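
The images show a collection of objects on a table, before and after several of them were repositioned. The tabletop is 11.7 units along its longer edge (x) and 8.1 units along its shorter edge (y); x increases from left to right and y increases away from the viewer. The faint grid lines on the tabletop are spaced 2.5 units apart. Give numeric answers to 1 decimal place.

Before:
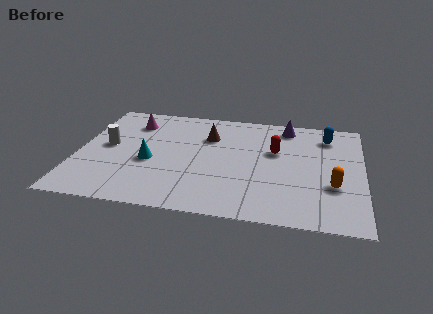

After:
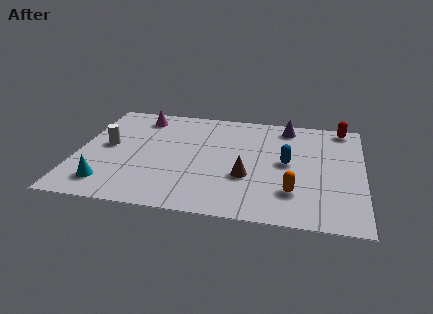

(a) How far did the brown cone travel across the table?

3.3

The brown cone was near (5.3, 5.7) before and (7.0, 2.9) after, so it travelled √(1.7² + 2.8²) ≈ 3.3 units.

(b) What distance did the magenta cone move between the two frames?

0.6

From (2.1, 6.3) to (2.4, 6.8), the magenta cone covered √(0.3² + 0.5²) ≈ 0.6 units.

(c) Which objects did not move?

the purple cone and the white cylinder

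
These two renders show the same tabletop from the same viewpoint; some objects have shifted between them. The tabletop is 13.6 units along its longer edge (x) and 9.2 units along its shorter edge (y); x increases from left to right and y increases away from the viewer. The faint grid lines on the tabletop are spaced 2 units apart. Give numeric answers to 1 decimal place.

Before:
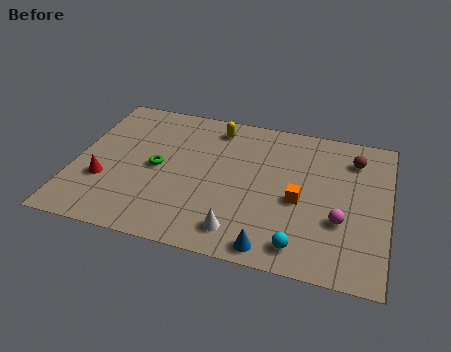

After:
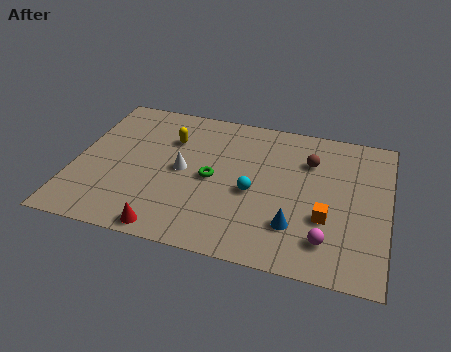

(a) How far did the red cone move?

3.8

The red cone was near (1.4, 3.1) before and (4.4, 0.8) after, so it travelled √(3.0² + 2.3²) ≈ 3.8 units.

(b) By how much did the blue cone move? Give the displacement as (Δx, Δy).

(0.9, 1.5)

From the two frames, the blue cone sits at roughly (8.8, 0.9) before and (9.7, 2.4) after.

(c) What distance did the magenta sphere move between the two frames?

1.4

The magenta sphere was near (11.6, 3.2) before and (11.1, 1.9) after, so it travelled √(0.5² + 1.3²) ≈ 1.4 units.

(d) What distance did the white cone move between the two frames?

4.1

The white cone moved from about (7.4, 1.5) to (4.7, 4.6), a distance of √(2.7² + 3.1²) ≈ 4.1.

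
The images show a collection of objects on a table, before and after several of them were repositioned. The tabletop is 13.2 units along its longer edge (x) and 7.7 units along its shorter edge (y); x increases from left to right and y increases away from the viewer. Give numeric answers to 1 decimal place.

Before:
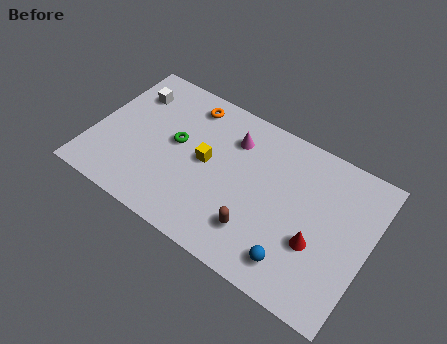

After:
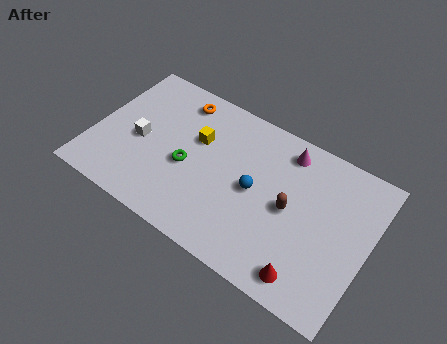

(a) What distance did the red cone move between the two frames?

1.7

The red cone moved from about (10.9, 2.8) to (10.8, 1.1), a distance of √(0.1² + 1.7²) ≈ 1.7.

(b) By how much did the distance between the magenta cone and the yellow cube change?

+2.3

The distance was about 2.1 in the first image and 4.4 in the second, so they moved 2.3 units further apart.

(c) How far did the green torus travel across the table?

1.1

The green torus moved from about (3.9, 4.2) to (4.6, 3.3), a distance of √(0.7² + 0.9²) ≈ 1.1.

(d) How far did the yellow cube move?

1.1

From (5.4, 4.0) to (4.8, 4.9), the yellow cube covered √(0.6² + 0.9²) ≈ 1.1 units.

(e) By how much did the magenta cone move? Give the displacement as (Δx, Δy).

(2.5, 0.7)

From the two frames, the magenta cone sits at roughly (6.4, 5.8) before and (8.9, 6.5) after.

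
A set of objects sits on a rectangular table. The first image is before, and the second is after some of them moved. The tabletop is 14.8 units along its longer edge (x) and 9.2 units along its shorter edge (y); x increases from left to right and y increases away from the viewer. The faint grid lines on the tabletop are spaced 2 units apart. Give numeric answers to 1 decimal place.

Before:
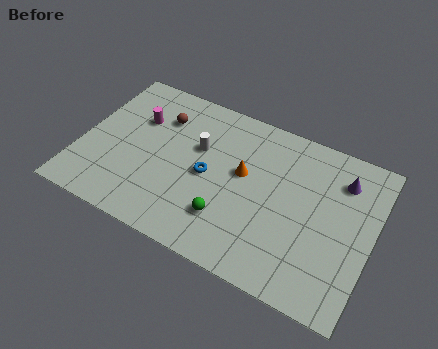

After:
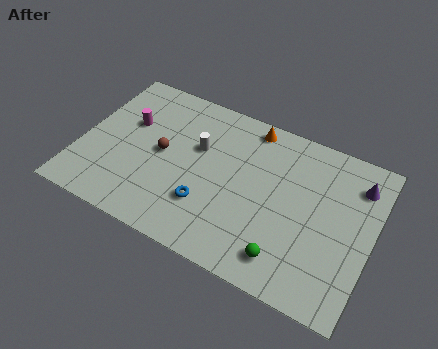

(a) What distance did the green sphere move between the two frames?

3.2

The green sphere moved from about (7.8, 2.4) to (10.9, 1.6), a distance of √(3.1² + 0.8²) ≈ 3.2.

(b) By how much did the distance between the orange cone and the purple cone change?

+0.6

Before: roughly 5.1 units apart; after: 5.7. That's 0.6 units further apart.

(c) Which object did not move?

the white cylinder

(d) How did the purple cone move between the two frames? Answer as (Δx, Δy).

(0.8, 0.1)

From the two frames, the purple cone sits at roughly (13.0, 7.1) before and (13.8, 7.2) after.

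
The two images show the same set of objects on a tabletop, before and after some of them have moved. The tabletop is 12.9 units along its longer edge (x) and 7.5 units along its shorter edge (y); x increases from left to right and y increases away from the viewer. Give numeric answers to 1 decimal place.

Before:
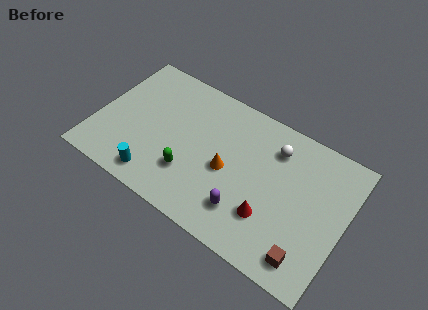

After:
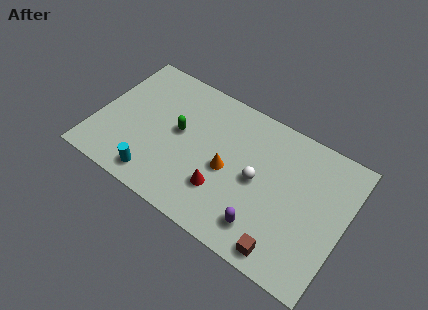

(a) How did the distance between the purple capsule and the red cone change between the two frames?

+1.1

The distance was about 1.3 in the first image and 2.4 in the second, so they moved 1.1 units further apart.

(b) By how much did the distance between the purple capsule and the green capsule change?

+2.5

They were about 3.0 units apart before and 5.5 after — 2.5 units further apart.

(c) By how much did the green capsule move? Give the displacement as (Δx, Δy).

(-0.9, 1.9)

The green capsule was at about (5.1, 2.2) and moved to about (4.2, 4.1).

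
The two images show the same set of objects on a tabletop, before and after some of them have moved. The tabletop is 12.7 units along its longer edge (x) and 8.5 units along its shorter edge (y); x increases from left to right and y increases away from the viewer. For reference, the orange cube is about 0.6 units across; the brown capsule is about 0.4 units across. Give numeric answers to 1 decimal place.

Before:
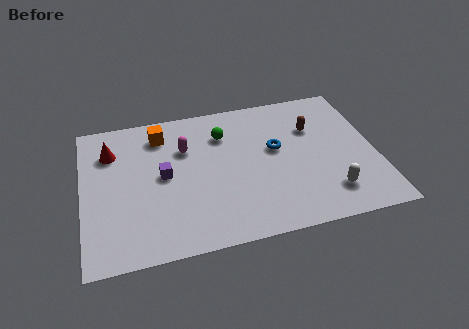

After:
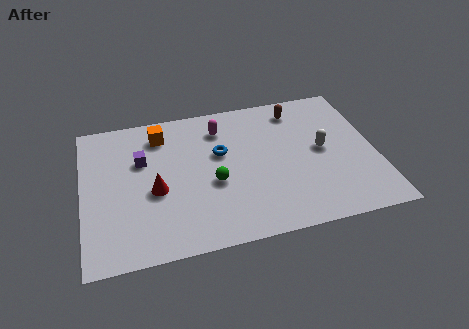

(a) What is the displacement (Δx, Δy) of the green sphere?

(-0.6, -2.8)

The green sphere started near (6.2, 6.3) and ended near (5.6, 3.5).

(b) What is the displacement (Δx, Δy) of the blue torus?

(-2.4, 0.3)

From the two frames, the blue torus sits at roughly (8.4, 4.9) before and (6.0, 5.2) after.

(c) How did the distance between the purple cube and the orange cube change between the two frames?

-0.8

They were about 2.5 units apart before and 1.7 after — 0.8 units closer together.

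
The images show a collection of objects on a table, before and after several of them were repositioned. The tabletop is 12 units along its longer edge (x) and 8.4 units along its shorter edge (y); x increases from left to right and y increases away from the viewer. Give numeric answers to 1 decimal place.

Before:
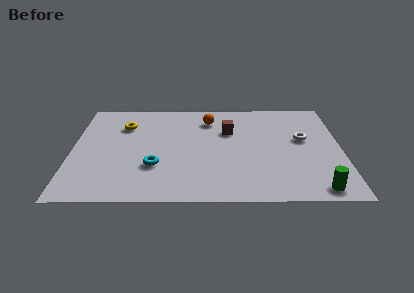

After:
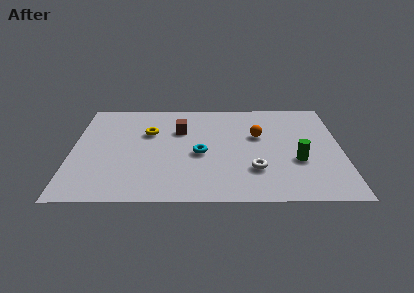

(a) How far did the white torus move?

3.3

The white torus was near (10.3, 4.9) before and (8.1, 2.4) after, so it travelled √(2.2² + 2.5²) ≈ 3.3 units.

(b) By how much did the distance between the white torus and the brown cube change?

+1.3

They were about 3.4 units apart before and 4.7 after — 1.3 units further apart.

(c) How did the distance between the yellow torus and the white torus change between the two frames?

-2.5

The distance was about 8.1 in the first image and 5.6 in the second, so they moved 2.5 units closer together.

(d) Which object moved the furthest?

the white torus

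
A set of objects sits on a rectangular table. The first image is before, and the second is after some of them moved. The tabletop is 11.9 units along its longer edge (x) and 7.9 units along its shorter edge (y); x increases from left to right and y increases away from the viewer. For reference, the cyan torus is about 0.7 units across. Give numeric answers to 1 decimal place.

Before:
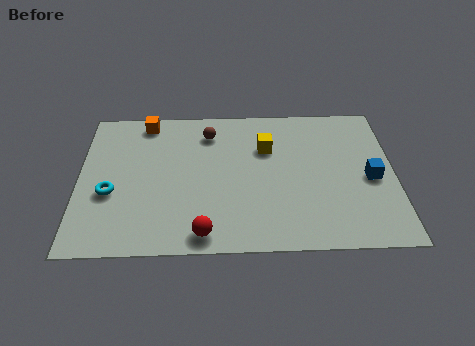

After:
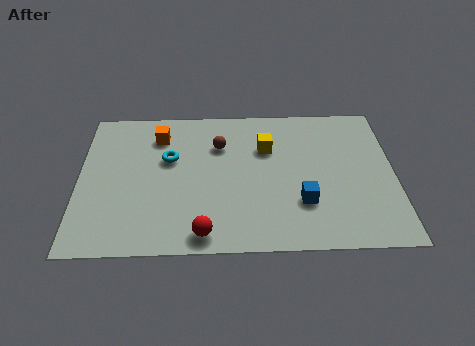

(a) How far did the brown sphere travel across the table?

0.8

From (4.9, 6.3) to (5.3, 5.6), the brown sphere covered √(0.4² + 0.7²) ≈ 0.8 units.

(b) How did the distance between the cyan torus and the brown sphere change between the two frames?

-2.9

The distance was about 4.9 in the first image and 2.0 in the second, so they moved 2.9 units closer together.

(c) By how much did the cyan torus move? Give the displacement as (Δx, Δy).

(2.2, 1.8)

The cyan torus was at about (1.2, 3.1) and moved to about (3.4, 4.9).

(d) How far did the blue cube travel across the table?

2.9

From (11.0, 3.6) to (8.4, 2.4), the blue cube covered √(2.6² + 1.2²) ≈ 2.9 units.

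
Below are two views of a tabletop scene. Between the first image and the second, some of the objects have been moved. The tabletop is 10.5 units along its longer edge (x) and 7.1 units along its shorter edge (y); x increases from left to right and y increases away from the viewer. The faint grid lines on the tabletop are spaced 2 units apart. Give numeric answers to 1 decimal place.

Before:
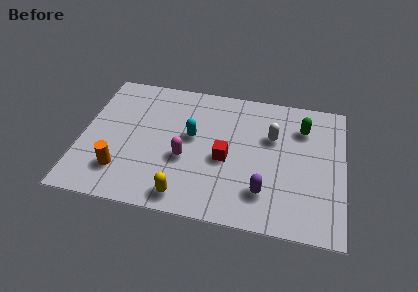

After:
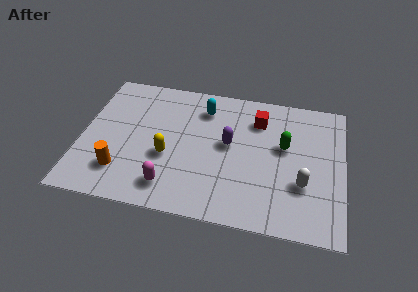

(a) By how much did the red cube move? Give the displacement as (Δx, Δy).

(1.2, 2.3)

From the two frames, the red cube sits at roughly (5.8, 3.1) before and (7.0, 5.4) after.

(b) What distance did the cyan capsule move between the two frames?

1.6

From (4.4, 4.0) to (4.8, 5.6), the cyan capsule covered √(0.4² + 1.6²) ≈ 1.6 units.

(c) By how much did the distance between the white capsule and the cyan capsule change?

+1.9

The distance was about 3.3 in the first image and 5.2 in the second, so they moved 1.9 units further apart.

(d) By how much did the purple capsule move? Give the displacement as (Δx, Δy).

(-1.5, 2.2)

The purple capsule was at about (7.4, 1.7) and moved to about (5.9, 3.9).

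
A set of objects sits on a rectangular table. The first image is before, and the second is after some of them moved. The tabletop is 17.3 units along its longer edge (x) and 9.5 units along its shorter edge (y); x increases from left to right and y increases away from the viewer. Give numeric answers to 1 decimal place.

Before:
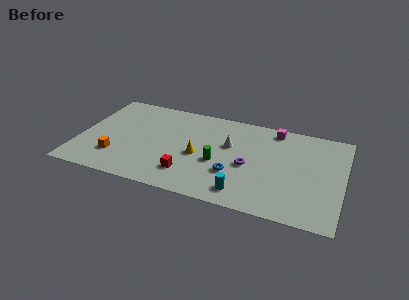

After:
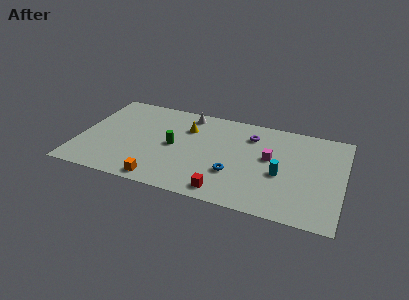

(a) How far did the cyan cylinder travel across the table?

3.3

The cyan cylinder was near (11.1, 1.5) before and (13.3, 4.0) after, so it travelled √(2.2² + 2.5²) ≈ 3.3 units.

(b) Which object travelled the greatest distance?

the white cone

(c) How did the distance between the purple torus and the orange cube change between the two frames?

-0.5

Before: roughly 8.8 units apart; after: 8.3. That's 0.5 units closer together.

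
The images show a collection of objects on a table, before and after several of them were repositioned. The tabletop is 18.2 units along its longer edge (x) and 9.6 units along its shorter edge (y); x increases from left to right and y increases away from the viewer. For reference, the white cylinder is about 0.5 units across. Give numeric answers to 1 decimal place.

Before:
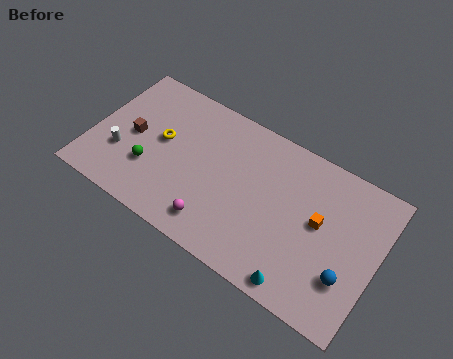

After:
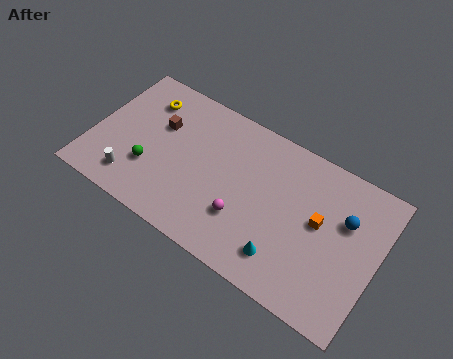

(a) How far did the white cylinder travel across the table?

1.7

The white cylinder moved from about (2.0, 3.2) to (3.0, 1.8), a distance of √(1.0² + 1.4²) ≈ 1.7.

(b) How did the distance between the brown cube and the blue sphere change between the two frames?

-2.2

They were about 14.2 units apart before and 12.0 after — 2.2 units closer together.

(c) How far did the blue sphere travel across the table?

3.5

The blue sphere was near (16.6, 2.9) before and (16.0, 6.3) after, so it travelled √(0.6² + 3.4²) ≈ 3.5 units.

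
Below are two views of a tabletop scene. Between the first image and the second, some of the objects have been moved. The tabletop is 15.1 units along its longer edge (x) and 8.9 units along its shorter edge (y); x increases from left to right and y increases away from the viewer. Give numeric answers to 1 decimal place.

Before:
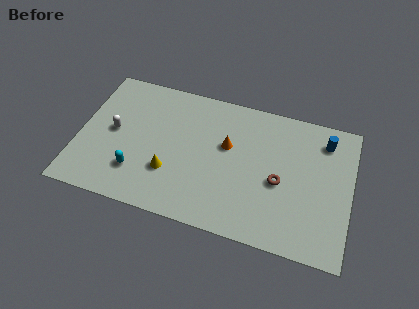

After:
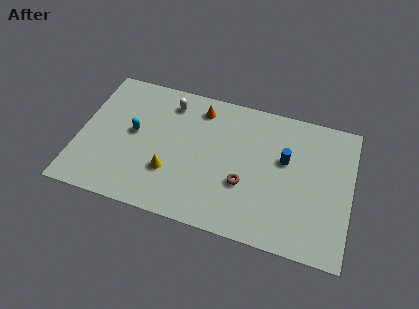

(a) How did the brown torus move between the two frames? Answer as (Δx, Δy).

(-1.9, -0.7)

From the two frames, the brown torus sits at roughly (11.2, 3.9) before and (9.3, 3.2) after.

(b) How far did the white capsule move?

4.0

From (1.9, 4.6) to (4.8, 7.3), the white capsule covered √(2.9² + 2.7²) ≈ 4.0 units.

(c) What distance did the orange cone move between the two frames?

2.6

The orange cone moved from about (8.2, 5.4) to (6.5, 7.4), a distance of √(1.7² + 2.0²) ≈ 2.6.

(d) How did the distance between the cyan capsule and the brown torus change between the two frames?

-1.5

They were about 8.0 units apart before and 6.5 after — 1.5 units closer together.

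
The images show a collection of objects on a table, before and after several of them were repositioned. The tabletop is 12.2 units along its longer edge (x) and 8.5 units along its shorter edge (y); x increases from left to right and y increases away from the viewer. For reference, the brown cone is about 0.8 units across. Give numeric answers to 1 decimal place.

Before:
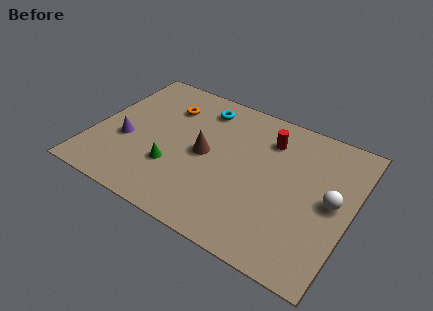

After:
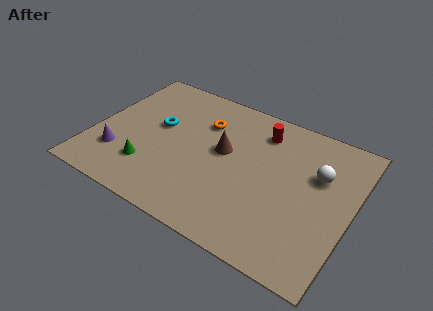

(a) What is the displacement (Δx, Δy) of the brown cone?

(0.8, 0.6)

From the two frames, the brown cone sits at roughly (5.3, 4.2) before and (6.1, 4.8) after.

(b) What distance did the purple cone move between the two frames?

1.0

The purple cone was near (1.6, 3.3) before and (1.4, 2.3) after, so it travelled √(0.2² + 1.0²) ≈ 1.0 units.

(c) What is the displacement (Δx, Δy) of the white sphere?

(-0.8, 1.2)

The white sphere started near (11.3, 4.3) and ended near (10.5, 5.5).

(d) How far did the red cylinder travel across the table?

0.5

From (8.0, 6.5) to (7.6, 6.8), the red cylinder covered √(0.4² + 0.3²) ≈ 0.5 units.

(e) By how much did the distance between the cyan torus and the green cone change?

-1.7

Before: roughly 4.4 units apart; after: 2.7. That's 1.7 units closer together.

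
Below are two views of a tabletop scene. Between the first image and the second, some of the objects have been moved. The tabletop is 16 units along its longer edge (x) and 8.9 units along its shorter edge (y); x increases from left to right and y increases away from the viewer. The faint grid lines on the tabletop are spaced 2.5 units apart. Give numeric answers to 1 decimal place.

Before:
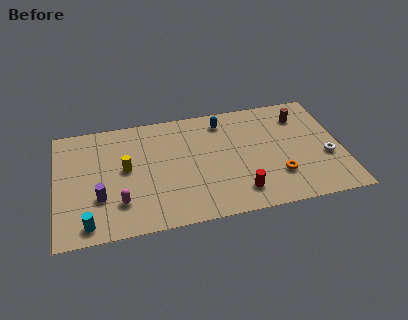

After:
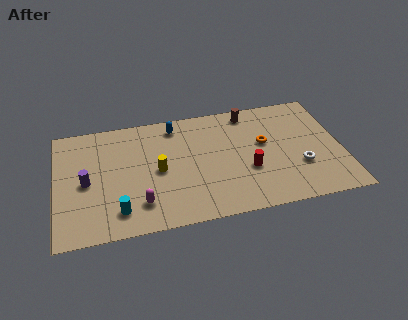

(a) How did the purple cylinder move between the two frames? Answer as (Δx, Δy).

(-0.7, 1.3)

The purple cylinder started near (2.4, 2.9) and ended near (1.7, 4.2).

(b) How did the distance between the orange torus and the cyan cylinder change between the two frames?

-1.7

They were about 10.7 units apart before and 9.0 after — 1.7 units closer together.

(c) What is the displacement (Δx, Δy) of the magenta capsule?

(1.1, -0.3)

From the two frames, the magenta capsule sits at roughly (3.5, 2.3) before and (4.6, 2.0) after.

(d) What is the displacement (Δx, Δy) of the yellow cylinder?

(1.8, -0.5)

From the two frames, the yellow cylinder sits at roughly (3.9, 4.8) before and (5.7, 4.3) after.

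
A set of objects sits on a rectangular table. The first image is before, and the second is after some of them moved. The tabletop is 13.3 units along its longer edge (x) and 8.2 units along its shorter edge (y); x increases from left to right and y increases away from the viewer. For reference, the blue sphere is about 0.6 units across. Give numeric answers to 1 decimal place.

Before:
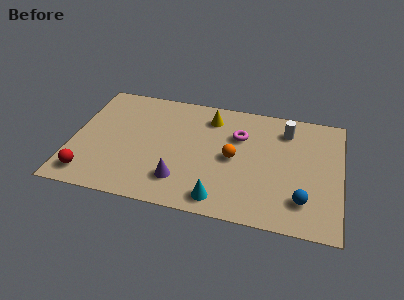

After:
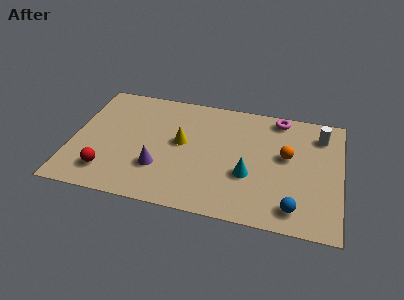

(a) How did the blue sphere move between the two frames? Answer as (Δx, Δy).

(-0.4, -0.6)

From the two frames, the blue sphere sits at roughly (11.5, 1.9) before and (11.1, 1.3) after.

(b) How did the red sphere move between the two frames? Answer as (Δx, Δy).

(0.9, 0.4)

The red sphere was at about (1.0, 1.3) and moved to about (1.9, 1.7).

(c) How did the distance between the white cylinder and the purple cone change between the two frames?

+2.0

They were about 6.8 units apart before and 8.8 after — 2.0 units further apart.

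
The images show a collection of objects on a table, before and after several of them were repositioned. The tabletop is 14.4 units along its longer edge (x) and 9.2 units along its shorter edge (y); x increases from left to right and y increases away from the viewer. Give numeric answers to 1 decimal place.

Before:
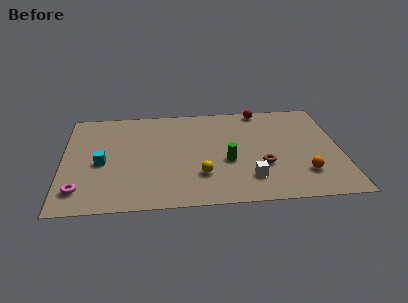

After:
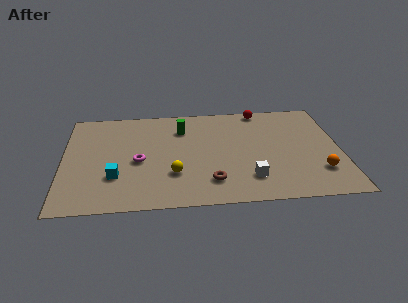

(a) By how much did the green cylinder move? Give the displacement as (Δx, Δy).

(-2.3, 3.2)

The green cylinder started near (8.5, 3.7) and ended near (6.2, 6.9).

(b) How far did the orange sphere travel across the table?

0.8

The orange sphere was near (12.4, 2.3) before and (13.2, 2.4) after, so it travelled √(0.8² + 0.1²) ≈ 0.8 units.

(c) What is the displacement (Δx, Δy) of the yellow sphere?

(-1.4, 0.2)

The yellow sphere started near (7.1, 2.6) and ended near (5.7, 2.8).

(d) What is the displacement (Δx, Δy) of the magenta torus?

(3.0, 2.3)

The magenta torus started near (0.9, 1.8) and ended near (3.9, 4.1).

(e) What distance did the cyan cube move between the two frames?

1.5

The cyan cube was near (2.0, 4.1) before and (2.7, 2.8) after, so it travelled √(0.7² + 1.3²) ≈ 1.5 units.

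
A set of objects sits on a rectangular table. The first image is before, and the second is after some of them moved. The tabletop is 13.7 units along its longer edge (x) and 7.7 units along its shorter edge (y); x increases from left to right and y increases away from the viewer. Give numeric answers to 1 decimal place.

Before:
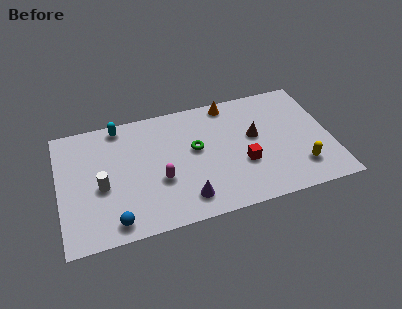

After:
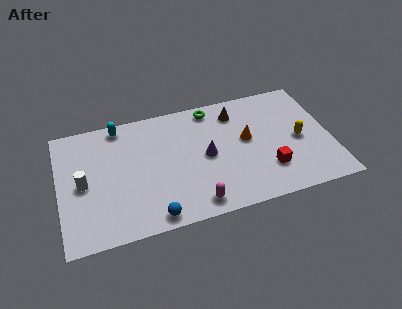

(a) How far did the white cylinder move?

1.0

From (2.1, 3.3) to (1.2, 3.7), the white cylinder covered √(0.9² + 0.4²) ≈ 1.0 units.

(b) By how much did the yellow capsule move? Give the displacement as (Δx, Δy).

(0.1, 1.8)

From the two frames, the yellow capsule sits at roughly (12.0, 1.8) before and (12.1, 3.6) after.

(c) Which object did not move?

the cyan capsule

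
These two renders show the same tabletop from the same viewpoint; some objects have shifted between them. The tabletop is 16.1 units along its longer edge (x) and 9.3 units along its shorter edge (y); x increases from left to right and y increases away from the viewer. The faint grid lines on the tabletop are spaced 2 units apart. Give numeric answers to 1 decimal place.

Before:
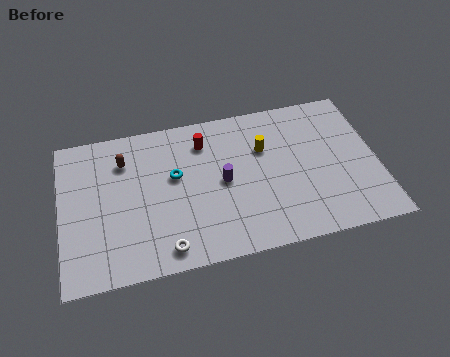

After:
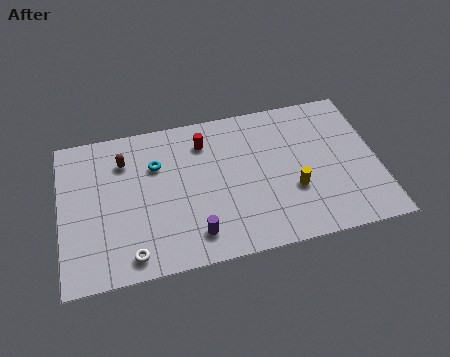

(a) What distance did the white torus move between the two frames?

1.7

From (5.1, 1.2) to (3.4, 1.2), the white torus covered √(1.7² + 0.0²) ≈ 1.7 units.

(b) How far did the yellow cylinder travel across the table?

3.2

The yellow cylinder moved from about (10.4, 6.2) to (11.7, 3.3), a distance of √(1.3² + 2.9²) ≈ 3.2.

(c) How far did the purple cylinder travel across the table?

3.3

The purple cylinder moved from about (8.2, 4.6) to (6.6, 1.7), a distance of √(1.6² + 2.9²) ≈ 3.3.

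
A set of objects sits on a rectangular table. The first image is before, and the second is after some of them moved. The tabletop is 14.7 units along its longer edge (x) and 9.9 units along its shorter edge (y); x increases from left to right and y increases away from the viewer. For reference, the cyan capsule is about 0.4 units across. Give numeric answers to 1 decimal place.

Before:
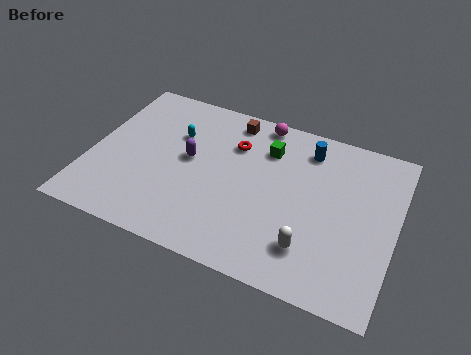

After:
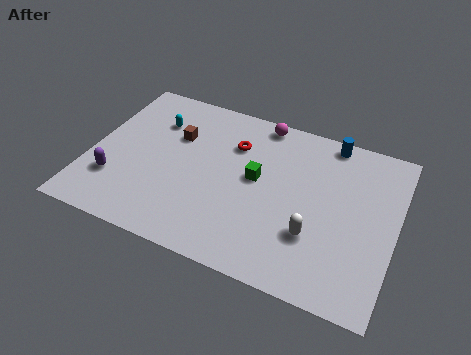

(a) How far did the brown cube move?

3.2

From (6.4, 8.6) to (3.9, 6.6), the brown cube covered √(2.5² + 2.0²) ≈ 3.2 units.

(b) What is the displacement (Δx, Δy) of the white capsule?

(0.1, 0.8)

The white capsule started near (10.9, 2.3) and ended near (11.0, 3.1).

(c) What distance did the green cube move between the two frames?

2.0

From (8.3, 7.4) to (8.0, 5.4), the green cube covered √(0.3² + 2.0²) ≈ 2.0 units.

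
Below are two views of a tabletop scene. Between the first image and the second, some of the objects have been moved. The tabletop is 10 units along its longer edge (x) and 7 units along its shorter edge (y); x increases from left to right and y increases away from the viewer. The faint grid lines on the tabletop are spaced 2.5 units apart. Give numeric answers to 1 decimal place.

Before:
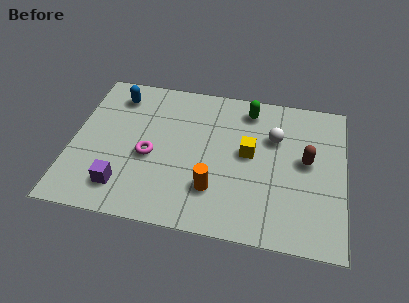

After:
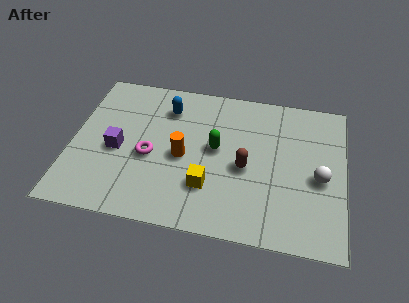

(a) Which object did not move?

the magenta torus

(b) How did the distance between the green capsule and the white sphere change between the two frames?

+2.3

Before: roughly 1.6 units apart; after: 3.9. That's 2.3 units further apart.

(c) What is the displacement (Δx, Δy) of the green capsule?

(-1.1, -2.1)

From the two frames, the green capsule sits at roughly (6.4, 5.9) before and (5.3, 3.8) after.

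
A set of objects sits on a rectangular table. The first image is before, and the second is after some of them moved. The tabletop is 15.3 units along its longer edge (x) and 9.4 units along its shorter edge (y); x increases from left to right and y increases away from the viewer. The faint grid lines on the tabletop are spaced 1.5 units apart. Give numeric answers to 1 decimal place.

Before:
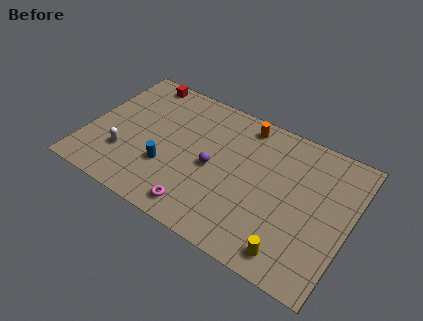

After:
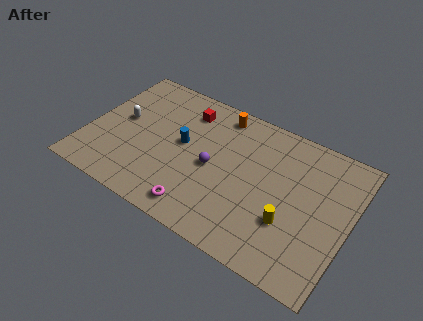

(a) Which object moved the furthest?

the red cube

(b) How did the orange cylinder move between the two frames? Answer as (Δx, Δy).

(-1.5, 0.0)

The orange cylinder started near (8.7, 8.2) and ended near (7.2, 8.2).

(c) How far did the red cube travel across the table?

3.2

From (2.3, 8.5) to (5.3, 7.5), the red cube covered √(3.0² + 1.0²) ≈ 3.2 units.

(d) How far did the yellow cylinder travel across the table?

1.8

From (12.5, 1.3) to (12.1, 3.1), the yellow cylinder covered √(0.4² + 1.8²) ≈ 1.8 units.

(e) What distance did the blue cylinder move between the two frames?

2.1

The blue cylinder moved from about (4.9, 3.1) to (5.5, 5.1), a distance of √(0.6² + 2.0²) ≈ 2.1.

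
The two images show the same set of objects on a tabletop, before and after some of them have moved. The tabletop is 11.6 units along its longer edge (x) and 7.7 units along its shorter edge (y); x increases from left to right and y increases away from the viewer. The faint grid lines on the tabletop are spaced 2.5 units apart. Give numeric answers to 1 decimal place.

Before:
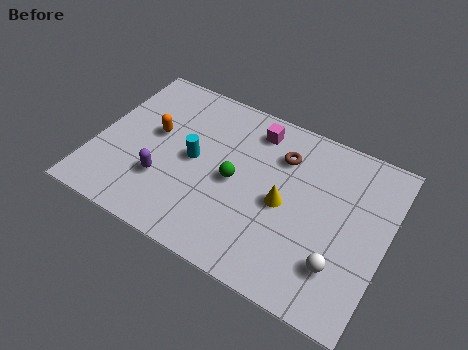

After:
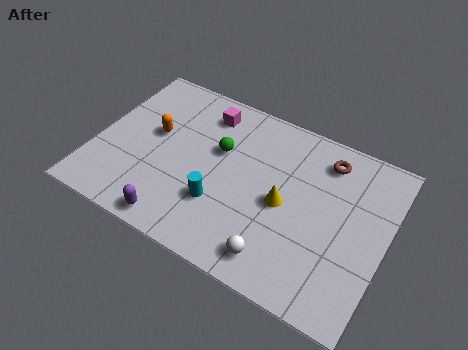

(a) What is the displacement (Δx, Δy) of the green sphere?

(-0.8, 1.1)

The green sphere started near (5.6, 3.7) and ended near (4.8, 4.8).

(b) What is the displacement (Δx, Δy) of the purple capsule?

(0.8, -1.6)

From the two frames, the purple capsule sits at roughly (2.9, 2.4) before and (3.7, 0.8) after.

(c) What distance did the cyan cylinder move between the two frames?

2.0

The cyan cylinder moved from about (3.9, 3.9) to (5.2, 2.4), a distance of √(1.3² + 1.5²) ≈ 2.0.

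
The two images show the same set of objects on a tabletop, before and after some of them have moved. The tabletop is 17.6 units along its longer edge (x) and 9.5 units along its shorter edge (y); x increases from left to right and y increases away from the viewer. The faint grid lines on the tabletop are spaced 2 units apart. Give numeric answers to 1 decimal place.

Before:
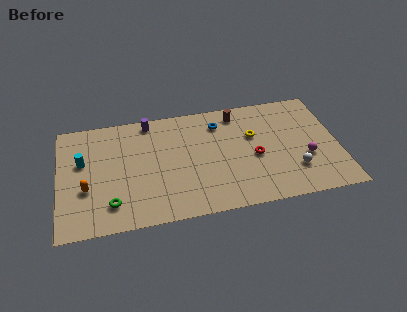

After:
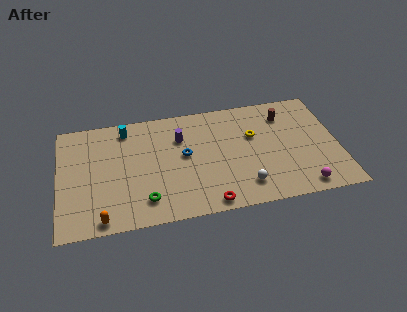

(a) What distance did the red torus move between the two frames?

4.5

From (12.3, 4.2) to (9.2, 0.9), the red torus covered √(3.1² + 3.3²) ≈ 4.5 units.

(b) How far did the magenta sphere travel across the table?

2.4

From (15.5, 3.5) to (15.1, 1.1), the magenta sphere covered √(0.4² + 2.4²) ≈ 2.4 units.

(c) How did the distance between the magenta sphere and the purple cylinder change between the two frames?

-1.6

They were about 10.9 units apart before and 9.3 after — 1.6 units closer together.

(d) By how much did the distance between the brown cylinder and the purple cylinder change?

+1.1

Before: roughly 5.6 units apart; after: 6.7. That's 1.1 units further apart.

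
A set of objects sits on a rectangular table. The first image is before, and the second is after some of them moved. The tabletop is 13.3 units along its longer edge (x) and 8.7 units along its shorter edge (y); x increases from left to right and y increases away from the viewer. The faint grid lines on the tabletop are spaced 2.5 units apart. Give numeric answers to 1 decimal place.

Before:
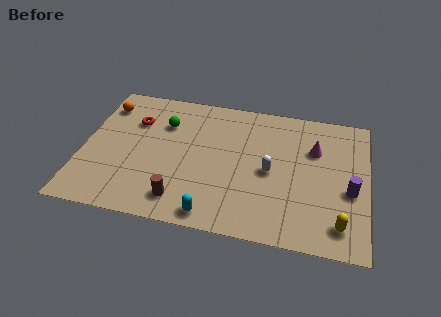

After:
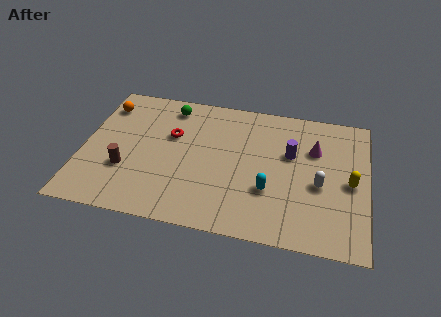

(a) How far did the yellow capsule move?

2.6

From (12.1, 1.5) to (12.5, 4.1), the yellow capsule covered √(0.4² + 2.6²) ≈ 2.6 units.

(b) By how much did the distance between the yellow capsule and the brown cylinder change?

+3.2

They were about 7.3 units apart before and 10.5 after — 3.2 units further apart.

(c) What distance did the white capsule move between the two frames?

2.3

The white capsule was near (8.8, 4.1) before and (11.1, 3.7) after, so it travelled √(2.3² + 0.4²) ≈ 2.3 units.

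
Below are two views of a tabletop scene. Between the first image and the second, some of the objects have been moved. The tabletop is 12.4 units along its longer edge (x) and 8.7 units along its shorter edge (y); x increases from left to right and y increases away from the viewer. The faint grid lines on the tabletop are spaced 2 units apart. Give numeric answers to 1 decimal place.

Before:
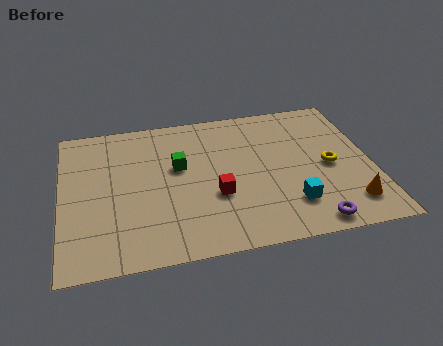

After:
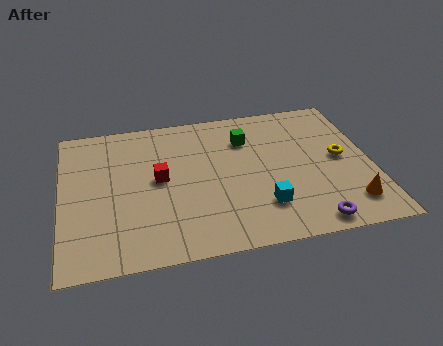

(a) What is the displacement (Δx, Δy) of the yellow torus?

(0.5, 0.4)

The yellow torus started near (10.7, 4.1) and ended near (11.2, 4.5).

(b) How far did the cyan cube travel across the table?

1.1

The cyan cube moved from about (9.0, 2.1) to (7.9, 2.2), a distance of √(1.1² + 0.1²) ≈ 1.1.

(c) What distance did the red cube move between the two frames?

2.6

From (6.1, 3.2) to (3.9, 4.6), the red cube covered √(2.2² + 1.4²) ≈ 2.6 units.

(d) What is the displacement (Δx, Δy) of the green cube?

(2.8, 1.2)

From the two frames, the green cube sits at roughly (4.7, 5.2) before and (7.5, 6.4) after.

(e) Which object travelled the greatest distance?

the green cube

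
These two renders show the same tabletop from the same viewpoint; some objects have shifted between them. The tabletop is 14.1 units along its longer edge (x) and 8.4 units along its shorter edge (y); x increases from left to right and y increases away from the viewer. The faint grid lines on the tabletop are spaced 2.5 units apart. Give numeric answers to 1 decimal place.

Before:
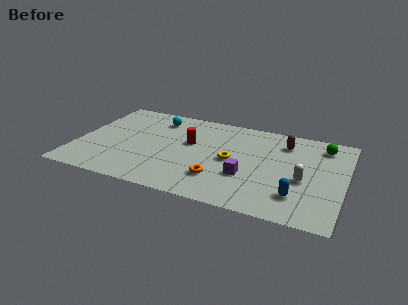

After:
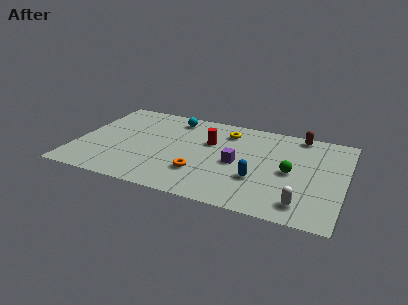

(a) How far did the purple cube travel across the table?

1.2

From (9.1, 2.9) to (8.5, 3.9), the purple cube covered √(0.6² + 1.0²) ≈ 1.2 units.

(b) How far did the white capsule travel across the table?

2.1

The white capsule moved from about (12.0, 3.5) to (12.1, 1.4), a distance of √(0.1² + 2.1²) ≈ 2.1.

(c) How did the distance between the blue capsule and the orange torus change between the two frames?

-1.1

They were about 4.1 units apart before and 3.0 after — 1.1 units closer together.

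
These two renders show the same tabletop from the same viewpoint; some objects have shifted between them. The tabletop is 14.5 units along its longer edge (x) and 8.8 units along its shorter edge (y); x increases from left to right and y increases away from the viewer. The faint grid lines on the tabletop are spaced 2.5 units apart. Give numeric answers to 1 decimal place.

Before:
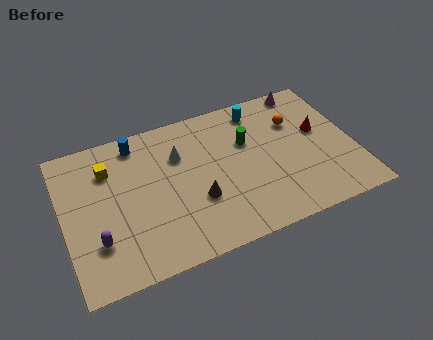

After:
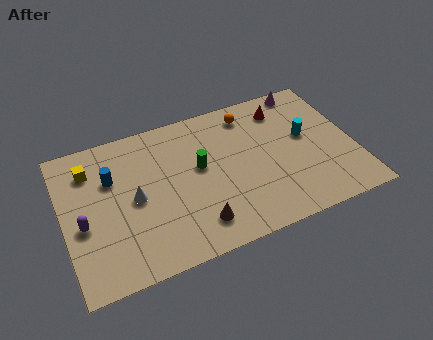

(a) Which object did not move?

the magenta cone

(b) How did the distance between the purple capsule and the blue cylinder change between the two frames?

-2.9

They were about 5.6 units apart before and 2.7 after — 2.9 units closer together.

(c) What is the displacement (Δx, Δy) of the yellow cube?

(-0.9, 0.3)

The yellow cube started near (2.4, 6.5) and ended near (1.5, 6.8).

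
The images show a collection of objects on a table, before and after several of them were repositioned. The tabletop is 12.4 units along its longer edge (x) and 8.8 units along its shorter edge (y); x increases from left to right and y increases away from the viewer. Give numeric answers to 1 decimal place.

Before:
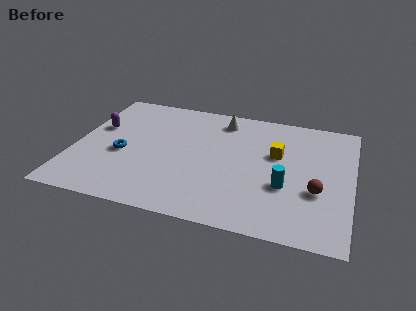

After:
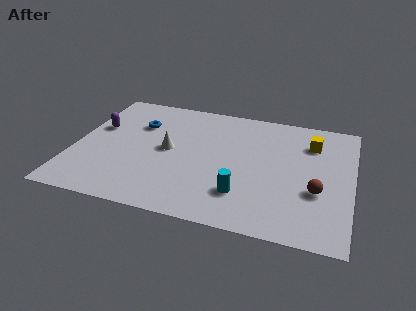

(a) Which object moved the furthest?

the white cone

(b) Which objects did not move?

the brown sphere and the purple capsule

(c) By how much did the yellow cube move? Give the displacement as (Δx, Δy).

(1.5, 1.2)

From the two frames, the yellow cube sits at roughly (9.0, 5.4) before and (10.5, 6.6) after.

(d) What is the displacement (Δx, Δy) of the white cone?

(-2.2, -2.9)

From the two frames, the white cone sits at roughly (6.4, 7.4) before and (4.2, 4.5) after.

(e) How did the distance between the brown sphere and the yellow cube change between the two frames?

+0.5

Before: roughly 2.9 units apart; after: 3.4. That's 0.5 units further apart.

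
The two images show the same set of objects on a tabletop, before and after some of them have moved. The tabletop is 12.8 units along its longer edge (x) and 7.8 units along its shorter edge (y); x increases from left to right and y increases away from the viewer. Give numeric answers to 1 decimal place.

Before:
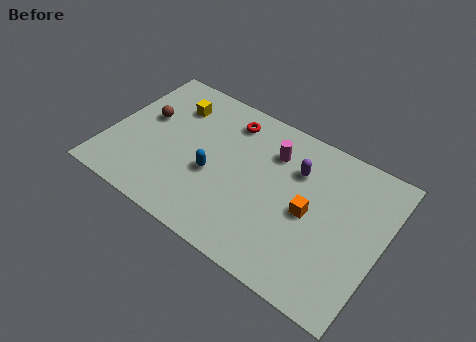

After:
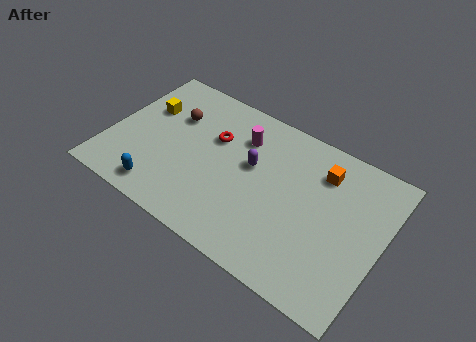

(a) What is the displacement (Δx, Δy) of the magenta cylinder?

(-1.5, 0.0)

The magenta cylinder was at about (7.4, 5.8) and moved to about (5.9, 5.8).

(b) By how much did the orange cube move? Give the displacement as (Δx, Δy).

(0.2, 2.3)

The orange cube started near (9.5, 3.7) and ended near (9.7, 6.0).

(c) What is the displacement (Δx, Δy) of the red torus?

(-0.5, -1.3)

The red torus was at about (5.2, 6.4) and moved to about (4.7, 5.1).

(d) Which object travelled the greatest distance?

the blue capsule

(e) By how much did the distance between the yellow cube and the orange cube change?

+1.1

They were about 7.2 units apart before and 8.3 after — 1.1 units further apart.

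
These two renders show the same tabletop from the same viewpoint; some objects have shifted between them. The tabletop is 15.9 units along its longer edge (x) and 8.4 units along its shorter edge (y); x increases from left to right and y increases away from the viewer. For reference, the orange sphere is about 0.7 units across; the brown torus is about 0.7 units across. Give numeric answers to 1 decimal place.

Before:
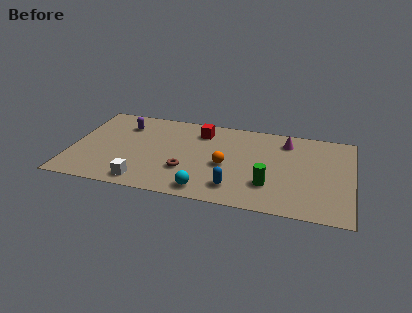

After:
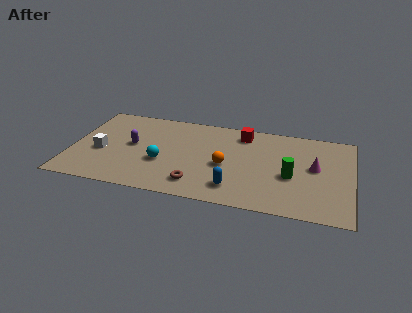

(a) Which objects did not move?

the blue capsule and the orange sphere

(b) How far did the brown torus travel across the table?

1.3

From (6.6, 2.7) to (7.3, 1.6), the brown torus covered √(0.7² + 1.1²) ≈ 1.3 units.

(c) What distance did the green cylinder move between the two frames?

1.6

The green cylinder moved from about (11.3, 2.4) to (12.5, 3.5), a distance of √(1.2² + 1.1²) ≈ 1.6.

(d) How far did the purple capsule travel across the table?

2.0

The purple capsule was near (2.8, 6.4) before and (3.4, 4.5) after, so it travelled √(0.6² + 1.9²) ≈ 2.0 units.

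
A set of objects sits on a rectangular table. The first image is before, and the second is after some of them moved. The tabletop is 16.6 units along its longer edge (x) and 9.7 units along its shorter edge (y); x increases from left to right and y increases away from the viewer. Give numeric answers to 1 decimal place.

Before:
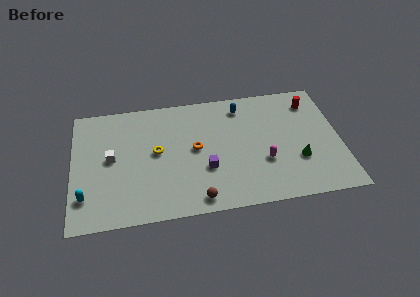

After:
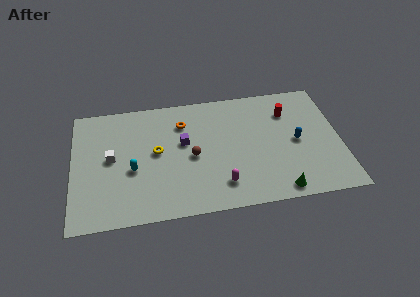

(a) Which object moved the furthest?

the blue capsule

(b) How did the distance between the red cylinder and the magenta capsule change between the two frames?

+1.4

They were about 5.4 units apart before and 6.8 after — 1.4 units further apart.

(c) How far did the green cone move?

2.6

From (13.9, 3.2) to (12.6, 1.0), the green cone covered √(1.3² + 2.2²) ≈ 2.6 units.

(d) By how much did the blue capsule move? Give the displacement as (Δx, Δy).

(3.3, -3.4)

The blue capsule started near (10.6, 8.1) and ended near (13.9, 4.7).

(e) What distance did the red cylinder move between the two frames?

1.6

The red cylinder was near (15.0, 7.8) before and (13.5, 7.2) after, so it travelled √(1.5² + 0.6²) ≈ 1.6 units.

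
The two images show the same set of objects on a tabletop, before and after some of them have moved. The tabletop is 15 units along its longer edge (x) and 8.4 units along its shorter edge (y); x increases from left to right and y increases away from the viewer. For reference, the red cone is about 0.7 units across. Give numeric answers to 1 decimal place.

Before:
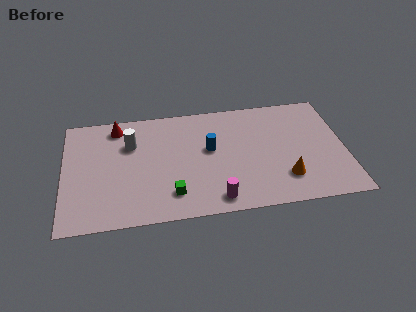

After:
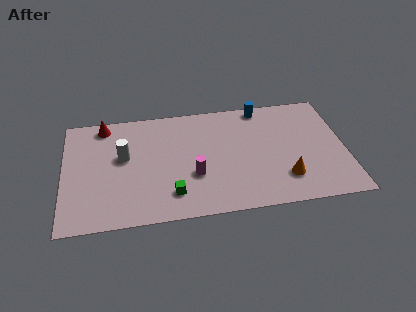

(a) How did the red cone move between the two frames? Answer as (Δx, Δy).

(-0.7, 0.2)

The red cone started near (2.9, 7.2) and ended near (2.2, 7.4).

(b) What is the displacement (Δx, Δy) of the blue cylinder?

(2.9, 2.8)

The blue cylinder was at about (7.8, 4.8) and moved to about (10.7, 7.6).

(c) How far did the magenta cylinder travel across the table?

2.2

From (8.0, 1.1) to (6.9, 3.0), the magenta cylinder covered √(1.1² + 1.9²) ≈ 2.2 units.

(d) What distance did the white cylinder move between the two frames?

1.0

The white cylinder was near (3.6, 5.8) before and (3.2, 4.9) after, so it travelled √(0.4² + 0.9²) ≈ 1.0 units.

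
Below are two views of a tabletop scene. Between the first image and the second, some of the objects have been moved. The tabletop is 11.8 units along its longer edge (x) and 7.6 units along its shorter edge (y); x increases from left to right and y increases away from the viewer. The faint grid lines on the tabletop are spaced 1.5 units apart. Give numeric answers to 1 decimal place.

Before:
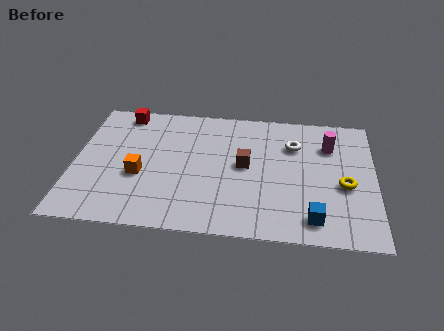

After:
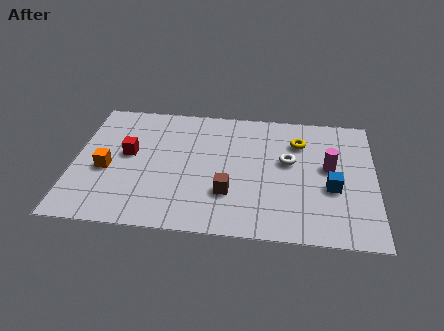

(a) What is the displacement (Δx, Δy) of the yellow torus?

(-1.8, 2.4)

The yellow torus was at about (10.6, 3.2) and moved to about (8.8, 5.6).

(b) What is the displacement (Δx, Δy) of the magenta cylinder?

(0.0, -1.3)

The magenta cylinder was at about (10.0, 5.5) and moved to about (10.0, 4.2).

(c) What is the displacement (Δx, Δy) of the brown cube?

(-0.6, -1.7)

From the two frames, the brown cube sits at roughly (6.7, 4.0) before and (6.1, 2.3) after.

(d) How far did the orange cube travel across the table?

1.3

The orange cube moved from about (2.6, 3.0) to (1.3, 3.2), a distance of √(1.3² + 0.2²) ≈ 1.3.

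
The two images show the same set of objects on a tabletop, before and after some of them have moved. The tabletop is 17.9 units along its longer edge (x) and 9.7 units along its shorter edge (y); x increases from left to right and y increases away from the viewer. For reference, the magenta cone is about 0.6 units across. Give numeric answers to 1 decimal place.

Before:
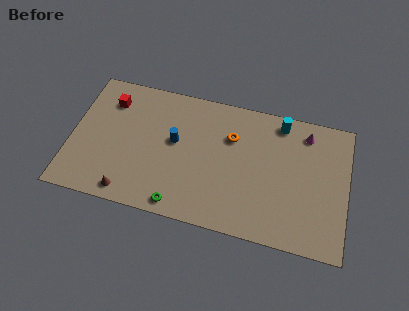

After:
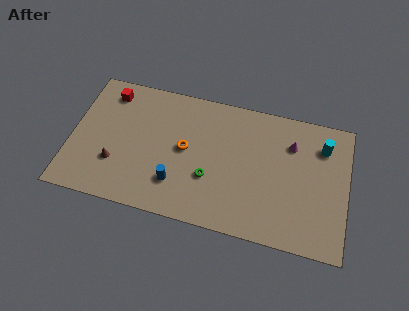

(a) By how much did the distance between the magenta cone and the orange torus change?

+2.1

Before: roughly 5.0 units apart; after: 7.1. That's 2.1 units further apart.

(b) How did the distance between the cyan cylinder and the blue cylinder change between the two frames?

+3.1

They were about 7.3 units apart before and 10.4 after — 3.1 units further apart.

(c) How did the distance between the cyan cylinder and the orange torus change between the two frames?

+5.5

They were about 3.6 units apart before and 9.1 after — 5.5 units further apart.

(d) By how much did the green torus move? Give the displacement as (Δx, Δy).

(1.8, 2.4)

From the two frames, the green torus sits at roughly (7.3, 1.0) before and (9.1, 3.4) after.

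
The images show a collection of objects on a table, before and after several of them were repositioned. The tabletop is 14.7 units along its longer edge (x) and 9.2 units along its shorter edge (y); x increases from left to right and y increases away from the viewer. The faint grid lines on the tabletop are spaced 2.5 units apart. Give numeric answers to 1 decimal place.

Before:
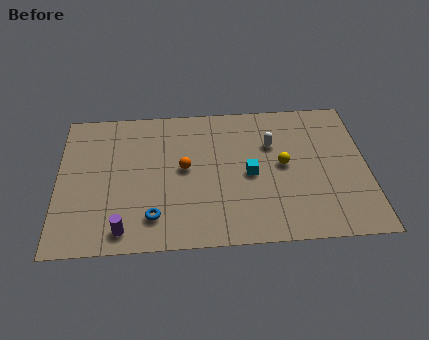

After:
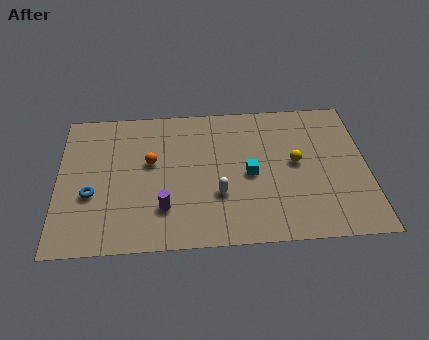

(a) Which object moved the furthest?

the white capsule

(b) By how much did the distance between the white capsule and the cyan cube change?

-0.3

Before: roughly 2.2 units apart; after: 1.9. That's 0.3 units closer together.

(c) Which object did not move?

the cyan cube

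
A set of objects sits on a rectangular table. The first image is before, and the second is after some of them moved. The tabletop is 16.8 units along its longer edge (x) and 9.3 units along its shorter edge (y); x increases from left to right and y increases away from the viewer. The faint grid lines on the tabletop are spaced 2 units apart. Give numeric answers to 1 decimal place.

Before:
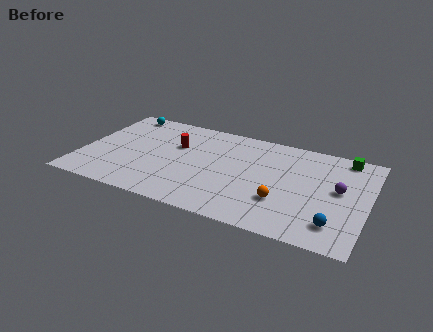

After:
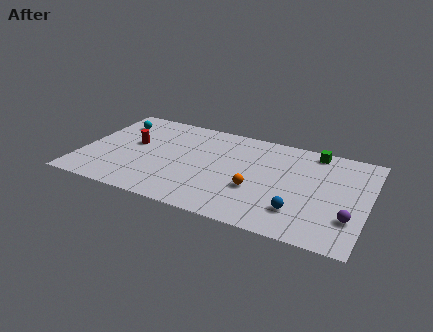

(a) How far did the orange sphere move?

1.7

The orange sphere moved from about (12.0, 2.9) to (10.4, 3.4), a distance of √(1.6² + 0.5²) ≈ 1.7.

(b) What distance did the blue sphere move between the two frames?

2.1

The blue sphere was near (15.1, 1.9) before and (13.0, 2.3) after, so it travelled √(2.1² + 0.4²) ≈ 2.1 units.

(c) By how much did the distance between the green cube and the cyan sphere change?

-1.4

Before: roughly 13.4 units apart; after: 12.0. That's 1.4 units closer together.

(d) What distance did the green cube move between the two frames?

1.8

From (15.2, 8.3) to (13.4, 8.3), the green cube covered √(1.8² + 0.0²) ≈ 1.8 units.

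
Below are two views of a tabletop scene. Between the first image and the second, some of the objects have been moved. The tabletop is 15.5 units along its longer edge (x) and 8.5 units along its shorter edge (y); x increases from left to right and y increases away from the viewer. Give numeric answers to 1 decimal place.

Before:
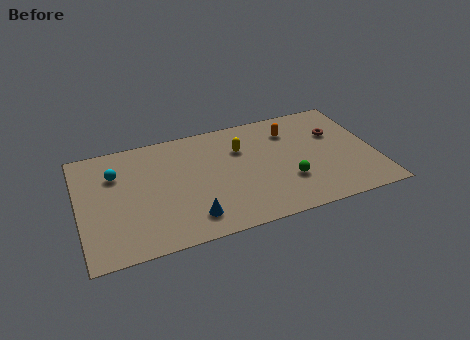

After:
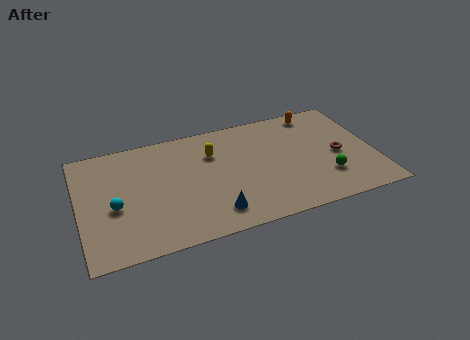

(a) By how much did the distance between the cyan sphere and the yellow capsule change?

-0.8

They were about 6.6 units apart before and 5.8 after — 0.8 units closer together.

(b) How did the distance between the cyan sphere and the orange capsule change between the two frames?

+2.4

Before: roughly 9.3 units apart; after: 11.7. That's 2.4 units further apart.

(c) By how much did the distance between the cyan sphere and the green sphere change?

+1.7

Before: roughly 9.4 units apart; after: 11.1. That's 1.7 units further apart.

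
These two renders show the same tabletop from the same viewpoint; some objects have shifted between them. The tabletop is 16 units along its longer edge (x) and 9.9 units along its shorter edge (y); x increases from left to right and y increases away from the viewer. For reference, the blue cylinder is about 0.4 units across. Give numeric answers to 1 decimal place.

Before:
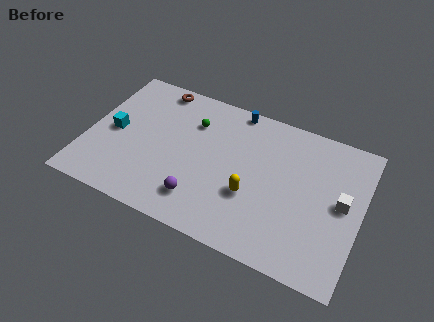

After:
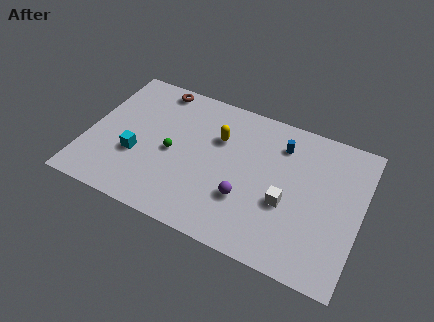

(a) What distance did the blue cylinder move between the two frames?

3.2

The blue cylinder moved from about (8.2, 9.1) to (11.1, 7.7), a distance of √(2.9² + 1.4²) ≈ 3.2.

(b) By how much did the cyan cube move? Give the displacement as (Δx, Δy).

(1.5, -1.2)

The cyan cube started near (1.5, 4.8) and ended near (3.0, 3.6).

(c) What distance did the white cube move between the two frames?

3.4

The white cube was near (14.9, 5.2) before and (11.8, 3.9) after, so it travelled √(3.1² + 1.3²) ≈ 3.4 units.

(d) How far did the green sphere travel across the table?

2.8

The green sphere moved from about (5.9, 7.2) to (5.0, 4.6), a distance of √(0.9² + 2.6²) ≈ 2.8.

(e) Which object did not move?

the brown torus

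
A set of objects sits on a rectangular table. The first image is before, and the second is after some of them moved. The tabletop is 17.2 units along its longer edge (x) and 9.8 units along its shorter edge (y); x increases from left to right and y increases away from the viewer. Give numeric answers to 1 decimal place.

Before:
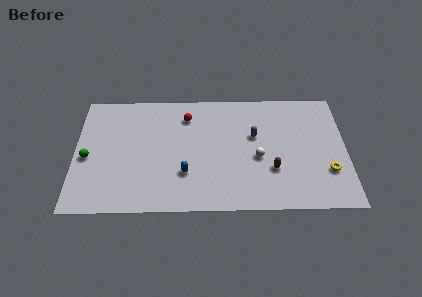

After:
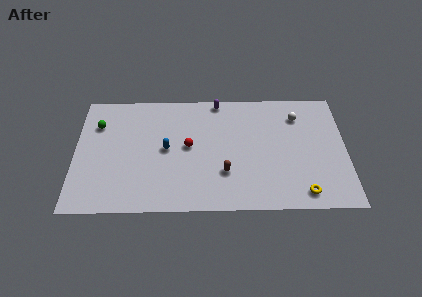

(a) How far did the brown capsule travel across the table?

3.0

From (12.5, 3.2) to (9.5, 3.0), the brown capsule covered √(3.0² + 0.2²) ≈ 3.0 units.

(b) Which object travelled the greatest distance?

the white sphere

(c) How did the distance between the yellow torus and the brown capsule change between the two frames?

+1.7

The distance was about 3.5 in the first image and 5.2 in the second, so they moved 1.7 units further apart.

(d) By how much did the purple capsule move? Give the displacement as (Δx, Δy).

(-2.3, 3.0)

The purple capsule started near (11.4, 6.0) and ended near (9.1, 9.0).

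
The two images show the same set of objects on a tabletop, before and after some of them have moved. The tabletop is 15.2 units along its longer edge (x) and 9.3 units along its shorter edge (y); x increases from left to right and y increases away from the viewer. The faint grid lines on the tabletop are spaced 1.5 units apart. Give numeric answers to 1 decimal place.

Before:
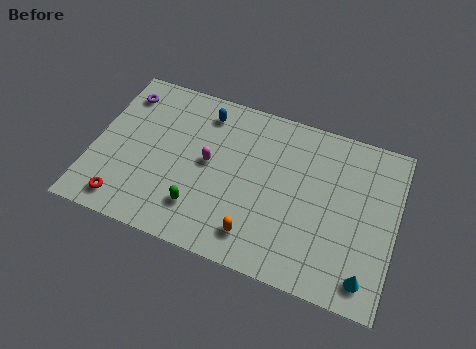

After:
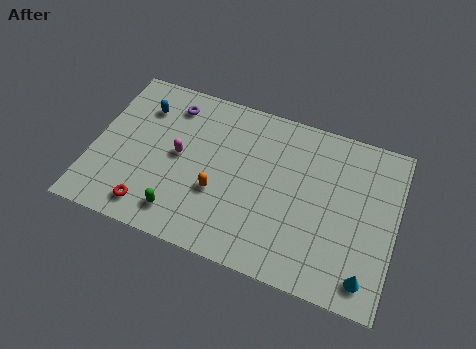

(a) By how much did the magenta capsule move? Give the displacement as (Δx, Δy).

(-1.5, -0.1)

The magenta capsule was at about (5.8, 4.9) and moved to about (4.3, 4.8).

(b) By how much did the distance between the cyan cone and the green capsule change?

+0.9

Before: roughly 8.4 units apart; after: 9.3. That's 0.9 units further apart.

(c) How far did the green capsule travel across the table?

1.1

From (5.6, 2.2) to (4.7, 1.6), the green capsule covered √(0.9² + 0.6²) ≈ 1.1 units.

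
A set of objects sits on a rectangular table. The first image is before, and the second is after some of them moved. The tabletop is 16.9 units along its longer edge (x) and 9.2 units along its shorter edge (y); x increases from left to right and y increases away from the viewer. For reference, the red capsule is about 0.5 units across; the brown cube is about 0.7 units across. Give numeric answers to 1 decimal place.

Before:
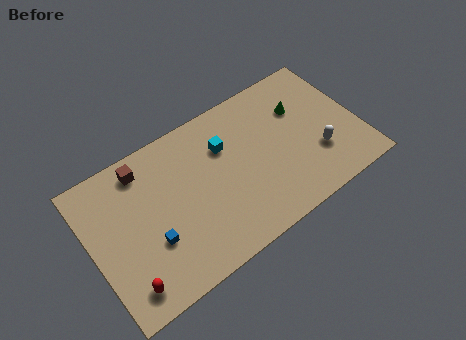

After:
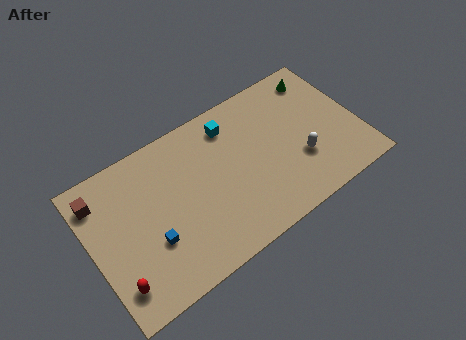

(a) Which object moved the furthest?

the brown cube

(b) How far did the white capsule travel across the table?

1.1

The white capsule was near (14.1, 2.9) before and (13.0, 3.1) after, so it travelled √(1.1² + 0.2²) ≈ 1.1 units.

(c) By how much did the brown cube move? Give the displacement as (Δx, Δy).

(-2.8, -0.4)

The brown cube was at about (3.7, 7.8) and moved to about (0.9, 7.4).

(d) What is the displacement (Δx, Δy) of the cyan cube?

(0.6, 1.1)

The cyan cube was at about (8.7, 6.4) and moved to about (9.3, 7.5).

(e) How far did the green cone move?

2.1

The green cone moved from about (13.6, 6.3) to (15.1, 7.7), a distance of √(1.5² + 1.4²) ≈ 2.1.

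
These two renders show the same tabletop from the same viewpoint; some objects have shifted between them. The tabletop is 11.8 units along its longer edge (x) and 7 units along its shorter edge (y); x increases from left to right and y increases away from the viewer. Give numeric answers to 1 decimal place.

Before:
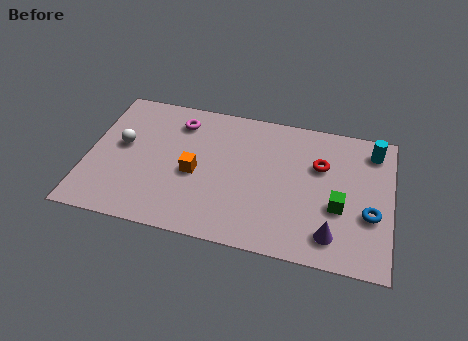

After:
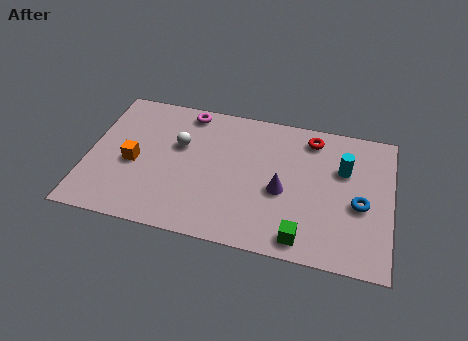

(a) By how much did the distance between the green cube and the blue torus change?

+1.8

The distance was about 1.2 in the first image and 3.0 in the second, so they moved 1.8 units further apart.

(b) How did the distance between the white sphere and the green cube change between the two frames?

-2.5

They were about 8.6 units apart before and 6.1 after — 2.5 units closer together.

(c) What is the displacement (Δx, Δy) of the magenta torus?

(0.3, 0.6)

The magenta torus started near (3.4, 5.6) and ended near (3.7, 6.2).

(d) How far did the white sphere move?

2.3

The white sphere moved from about (1.3, 3.9) to (3.5, 4.4), a distance of √(2.2² + 0.5²) ≈ 2.3.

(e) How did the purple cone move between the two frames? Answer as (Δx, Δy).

(-2.0, 1.7)

From the two frames, the purple cone sits at roughly (9.6, 1.3) before and (7.6, 3.0) after.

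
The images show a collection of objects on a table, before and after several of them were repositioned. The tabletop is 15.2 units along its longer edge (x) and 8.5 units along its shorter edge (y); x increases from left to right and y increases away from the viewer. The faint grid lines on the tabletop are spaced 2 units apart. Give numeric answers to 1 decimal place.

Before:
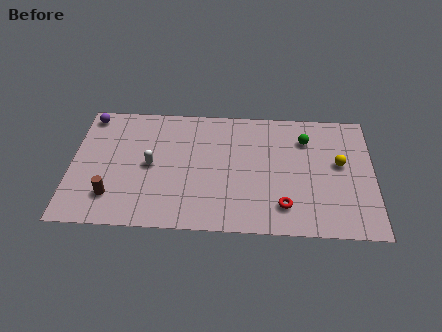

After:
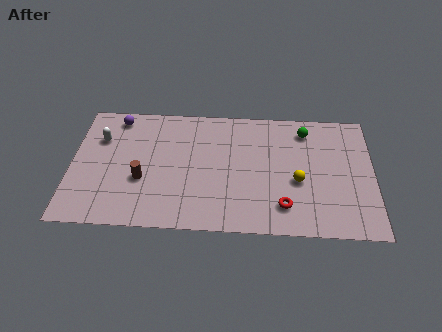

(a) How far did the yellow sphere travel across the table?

2.5

From (13.5, 4.8) to (11.4, 3.5), the yellow sphere covered √(2.1² + 1.3²) ≈ 2.5 units.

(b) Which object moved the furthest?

the white capsule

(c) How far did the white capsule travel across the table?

3.1

From (4.0, 4.2) to (1.4, 5.9), the white capsule covered √(2.6² + 1.7²) ≈ 3.1 units.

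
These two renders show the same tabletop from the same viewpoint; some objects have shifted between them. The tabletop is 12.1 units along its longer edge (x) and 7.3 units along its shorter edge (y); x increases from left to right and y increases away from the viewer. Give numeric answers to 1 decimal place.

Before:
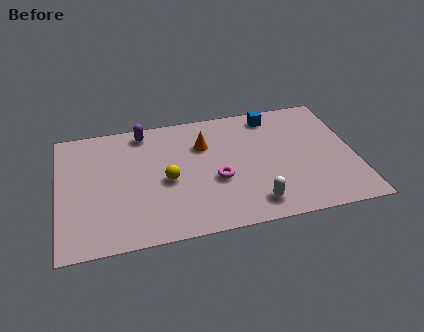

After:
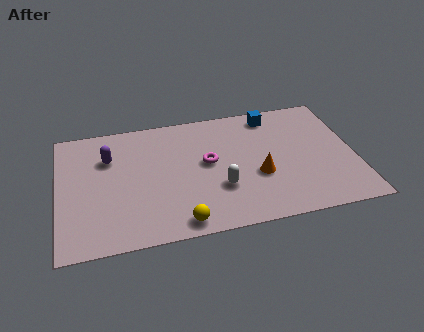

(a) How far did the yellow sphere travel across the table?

2.5

From (4.4, 3.3) to (4.8, 0.8), the yellow sphere covered √(0.4² + 2.5²) ≈ 2.5 units.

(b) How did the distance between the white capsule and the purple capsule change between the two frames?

-1.5

The distance was about 6.7 in the first image and 5.2 in the second, so they moved 1.5 units closer together.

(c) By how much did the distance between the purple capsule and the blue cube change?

+1.6

They were about 5.3 units apart before and 6.9 after — 1.6 units further apart.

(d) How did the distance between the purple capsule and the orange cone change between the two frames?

+3.7

They were about 2.7 units apart before and 6.4 after — 3.7 units further apart.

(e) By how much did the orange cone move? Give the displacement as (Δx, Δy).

(2.1, -2.3)

The orange cone started near (6.0, 5.1) and ended near (8.1, 2.8).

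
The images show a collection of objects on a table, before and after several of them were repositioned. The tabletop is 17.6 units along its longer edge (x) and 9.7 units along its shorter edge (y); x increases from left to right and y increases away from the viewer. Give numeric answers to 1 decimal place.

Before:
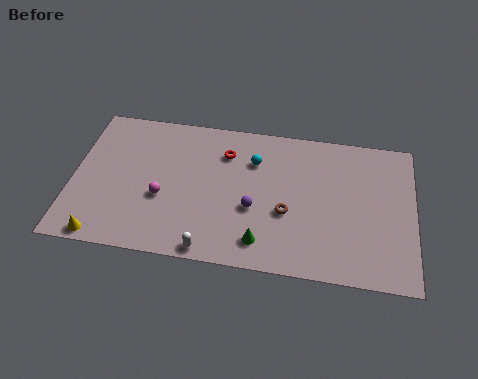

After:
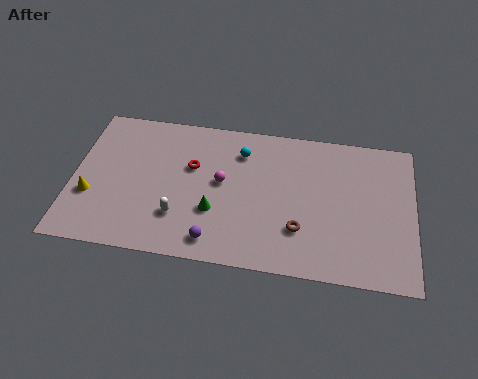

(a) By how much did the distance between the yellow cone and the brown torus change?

+1.0

The distance was about 9.8 in the first image and 10.8 in the second, so they moved 1.0 units further apart.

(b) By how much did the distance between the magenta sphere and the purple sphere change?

-0.8

The distance was about 4.7 in the first image and 3.9 in the second, so they moved 0.8 units closer together.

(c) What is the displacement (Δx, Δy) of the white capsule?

(-1.7, 1.9)

From the two frames, the white capsule sits at roughly (7.3, 0.8) before and (5.6, 2.7) after.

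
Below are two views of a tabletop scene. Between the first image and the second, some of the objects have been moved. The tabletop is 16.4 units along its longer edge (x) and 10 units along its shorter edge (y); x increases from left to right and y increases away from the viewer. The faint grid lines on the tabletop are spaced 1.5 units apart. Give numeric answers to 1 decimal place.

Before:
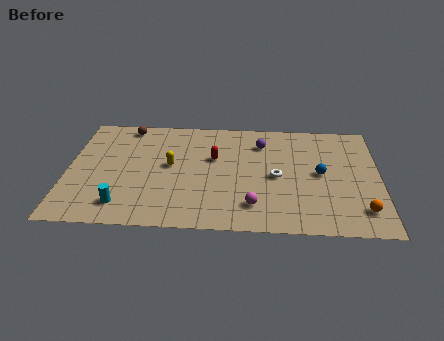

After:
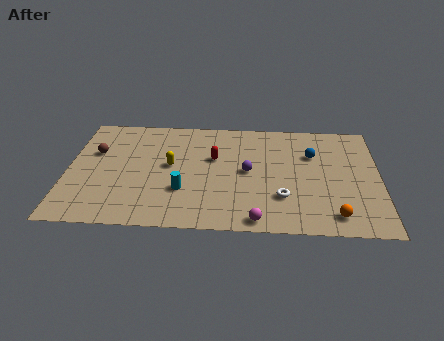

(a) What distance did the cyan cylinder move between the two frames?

3.4

From (3.0, 1.8) to (6.1, 3.2), the cyan cylinder covered √(3.1² + 1.4²) ≈ 3.4 units.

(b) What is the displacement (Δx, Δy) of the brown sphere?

(-1.6, -2.5)

The brown sphere was at about (3.0, 8.9) and moved to about (1.4, 6.4).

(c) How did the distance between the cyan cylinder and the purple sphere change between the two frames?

-5.4

They were about 9.3 units apart before and 3.9 after — 5.4 units closer together.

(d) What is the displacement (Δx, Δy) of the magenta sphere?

(0.2, -1.2)

The magenta sphere was at about (9.8, 2.1) and moved to about (10.0, 0.9).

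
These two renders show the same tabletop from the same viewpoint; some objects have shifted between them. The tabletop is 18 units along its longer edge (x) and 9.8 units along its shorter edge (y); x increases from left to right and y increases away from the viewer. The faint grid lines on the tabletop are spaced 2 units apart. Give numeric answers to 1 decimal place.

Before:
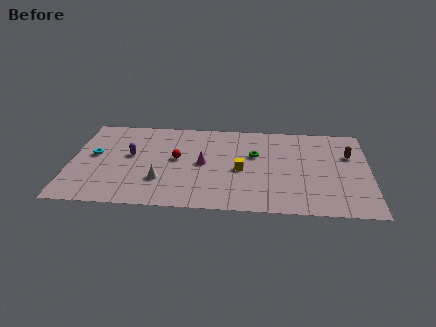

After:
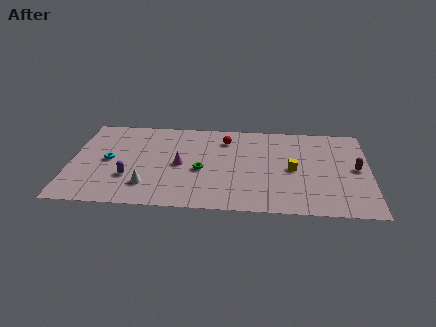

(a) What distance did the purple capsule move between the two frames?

2.4

The purple capsule was near (3.6, 5.5) before and (3.6, 3.1) after, so it travelled √(0.0² + 2.4²) ≈ 2.4 units.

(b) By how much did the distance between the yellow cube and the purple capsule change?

+3.1

The distance was about 6.8 in the first image and 9.9 in the second, so they moved 3.1 units further apart.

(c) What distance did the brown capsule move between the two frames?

1.6

The brown capsule moved from about (16.8, 6.5) to (17.2, 5.0), a distance of √(0.4² + 1.5²) ≈ 1.6.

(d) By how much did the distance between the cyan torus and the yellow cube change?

+2.1

Before: roughly 9.0 units apart; after: 11.1. That's 2.1 units further apart.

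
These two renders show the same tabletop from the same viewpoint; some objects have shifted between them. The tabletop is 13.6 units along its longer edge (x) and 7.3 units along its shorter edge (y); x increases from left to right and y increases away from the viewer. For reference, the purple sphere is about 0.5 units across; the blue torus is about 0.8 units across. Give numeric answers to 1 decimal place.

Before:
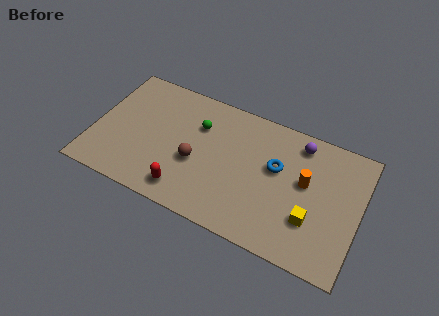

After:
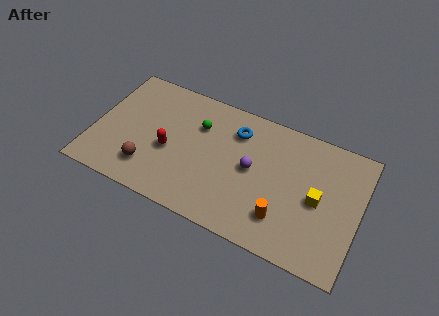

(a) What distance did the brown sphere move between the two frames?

2.6

From (5.3, 3.0) to (3.0, 1.7), the brown sphere covered √(2.3² + 1.3²) ≈ 2.6 units.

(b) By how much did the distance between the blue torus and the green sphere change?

-2.2

They were about 4.2 units apart before and 2.0 after — 2.2 units closer together.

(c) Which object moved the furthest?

the purple sphere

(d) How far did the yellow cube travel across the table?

1.2

From (11.3, 2.3) to (11.5, 3.5), the yellow cube covered √(0.2² + 1.2²) ≈ 1.2 units.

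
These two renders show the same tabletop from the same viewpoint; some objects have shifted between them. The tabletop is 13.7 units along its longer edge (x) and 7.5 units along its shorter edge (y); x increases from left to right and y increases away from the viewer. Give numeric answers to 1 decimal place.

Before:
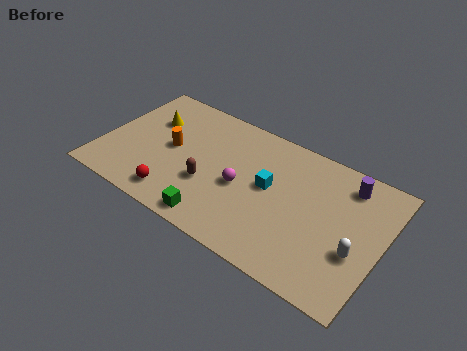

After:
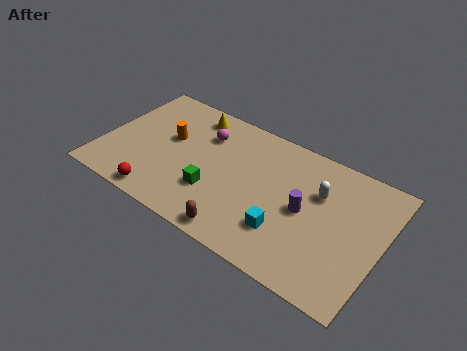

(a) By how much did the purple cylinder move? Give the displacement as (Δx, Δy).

(-1.7, -2.5)

From the two frames, the purple cylinder sits at roughly (11.7, 6.2) before and (10.0, 3.7) after.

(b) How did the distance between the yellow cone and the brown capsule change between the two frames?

+2.4

The distance was about 4.2 in the first image and 6.6 in the second, so they moved 2.4 units further apart.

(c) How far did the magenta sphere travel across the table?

3.0

The magenta sphere was near (6.9, 3.4) before and (4.7, 5.5) after, so it travelled √(2.2² + 2.1²) ≈ 3.0 units.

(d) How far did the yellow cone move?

2.3

The yellow cone moved from about (2.0, 5.1) to (3.9, 6.4), a distance of √(1.9² + 1.3²) ≈ 2.3.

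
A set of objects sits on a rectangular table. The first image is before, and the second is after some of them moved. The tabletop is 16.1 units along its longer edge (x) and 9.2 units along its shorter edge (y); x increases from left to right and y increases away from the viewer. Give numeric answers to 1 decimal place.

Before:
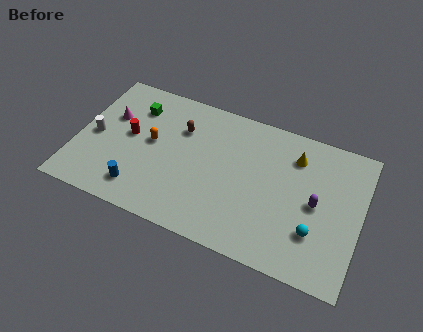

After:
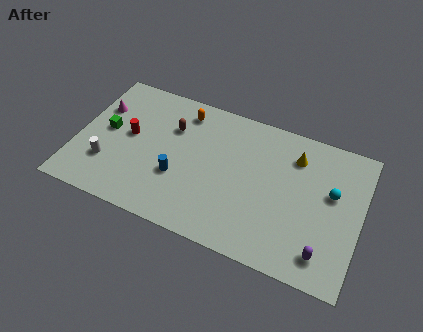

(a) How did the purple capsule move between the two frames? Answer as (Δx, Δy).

(0.7, -2.9)

The purple capsule started near (13.6, 4.5) and ended near (14.3, 1.6).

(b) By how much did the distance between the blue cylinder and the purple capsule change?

-1.5

The distance was about 10.1 in the first image and 8.6 in the second, so they moved 1.5 units closer together.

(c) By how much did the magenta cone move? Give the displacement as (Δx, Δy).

(-0.7, 0.4)

The magenta cone started near (1.7, 5.9) and ended near (1.0, 6.3).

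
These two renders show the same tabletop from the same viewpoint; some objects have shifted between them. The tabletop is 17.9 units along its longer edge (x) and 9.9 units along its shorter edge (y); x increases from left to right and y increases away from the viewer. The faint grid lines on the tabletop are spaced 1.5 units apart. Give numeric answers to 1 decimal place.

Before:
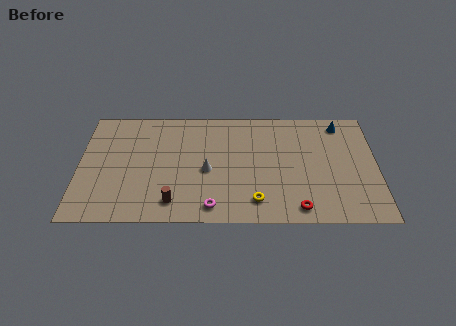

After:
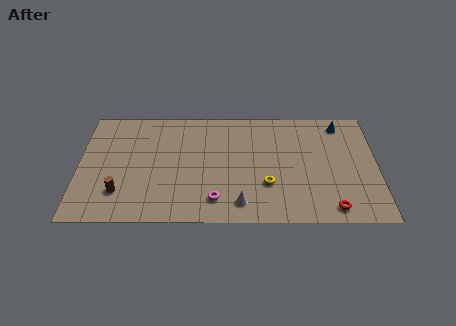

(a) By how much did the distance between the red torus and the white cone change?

-0.9

The distance was about 6.3 in the first image and 5.4 in the second, so they moved 0.9 units closer together.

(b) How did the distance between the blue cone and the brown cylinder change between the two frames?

+2.4

Before: roughly 12.2 units apart; after: 14.6. That's 2.4 units further apart.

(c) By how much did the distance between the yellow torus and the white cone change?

-1.6

They were about 3.9 units apart before and 2.3 after — 1.6 units closer together.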